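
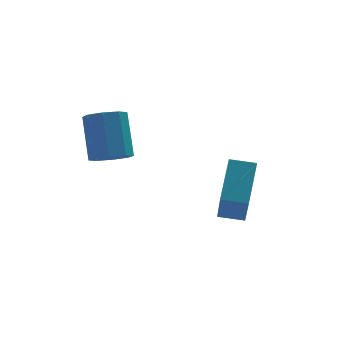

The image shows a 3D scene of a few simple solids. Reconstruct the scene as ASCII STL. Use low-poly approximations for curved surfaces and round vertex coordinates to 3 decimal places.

solid 
facet normal -0.036 -0.577 -0.816
outer loop
vertex -3.545 -2.44 2.227
vertex -3.913 -1.871 1.841
vertex -3.167 -2.07 1.949
endloop
endfacet
facet normal 0.774 -0.533 0.343
outer loop
vertex -3.545 -2.44 2.227
vertex -3.167 -2.07 1.949
vertex -3.478 -1.338 3.786
endloop
endfacet
facet normal 0.774 -0.533 0.343
outer loop
vertex -3.478 -1.338 3.786
vertex -3.167 -2.07 1.949
vertex -3.1 -0.968 3.508
endloop
endfacet
facet normal 0.035 0.577 0.816
outer loop
vertex -3.478 -1.338 3.786
vertex -3.1 -0.968 3.508
vertex -3.847 -0.769 3.399
endloop
endfacet
facet normal -0.036 -0.577 -0.816
outer loop
vertex -3.167 -2.07 1.949
vertex -3.913 -1.871 1.841
vertex -3.226 -1.584 1.608
endloop
endfacet
facet normal 0.994 0.061 -0.086
outer loop
vertex -3.167 -2.07 1.949
vertex -3.226 -1.584 1.608
vertex -3.1 -0.968 3.508
endloop
endfacet
facet normal 0.994 0.062 -0.086
outer loop
vertex -3.1 -0.968 3.508
vertex -3.226 -1.584 1.608
vertex -3.16 -0.482 3.167
endloop
endfacet
facet normal 0.035 0.577 0.816
outer loop
vertex -3.1 -0.968 3.508
vertex -3.16 -0.482 3.167
vertex -3.847 -0.769 3.399
endloop
endfacet
facet normal -0.035 -0.577 -0.816
outer loop
vertex -3.226 -1.584 1.608
vertex -3.913 -1.871 1.841
vertex -3.688 -1.266 1.403
endloop
endfacet
facet normal 0.633 0.620 -0.465
outer loop
vertex -3.226 -1.584 1.608
vertex -3.688 -1.266 1.403
vertex -3.16 -0.482 3.167
endloop
endfacet
facet normal 0.633 0.619 -0.465
outer loop
vertex -3.16 -0.482 3.167
vertex -3.688 -1.266 1.403
vertex -3.621 -0.164 2.962
endloop
endfacet
facet normal 0.035 0.577 0.816
outer loop
vertex -3.16 -0.482 3.167
vertex -3.621 -0.164 2.962
vertex -3.847 -0.769 3.399
endloop
endfacet
facet normal -0.035 -0.577 -0.816
outer loop
vertex -3.688 -1.266 1.403
vertex -3.913 -1.871 1.841
vertex -4.282 -1.302 1.454
endloop
endfacet
facet normal -0.098 0.815 -0.572
outer loop
vertex -3.688 -1.266 1.403
vertex -4.282 -1.302 1.454
vertex -3.621 -0.164 2.962
endloop
endfacet
facet normal -0.098 0.815 -0.572
outer loop
vertex -3.621 -0.164 2.962
vertex -4.282 -1.302 1.454
vertex -4.215 -0.2 3.013
endloop
endfacet
facet normal 0.035 0.577 0.816
outer loop
vertex -3.621 -0.164 2.962
vertex -4.215 -0.2 3.013
vertex -3.847 -0.769 3.399
endloop
endfacet
facet normal -0.035 -0.577 -0.816
outer loop
vertex -4.282 -1.302 1.454
vertex -3.913 -1.871 1.841
vertex -4.66 -1.672 1.732
endloop
endfacet
facet normal -0.774 0.533 -0.343
outer loop
vertex -4.282 -1.302 1.454
vertex -4.66 -1.672 1.732
vertex -4.215 -0.2 3.013
endloop
endfacet
facet normal -0.774 0.533 -0.343
outer loop
vertex -4.215 -0.2 3.013
vertex -4.66 -1.672 1.732
vertex -4.593 -0.57 3.291
endloop
endfacet
facet normal 0.036 0.577 0.816
outer loop
vertex -4.215 -0.2 3.013
vertex -4.593 -0.57 3.291
vertex -3.847 -0.769 3.399
endloop
endfacet
facet normal -0.035 -0.577 -0.816
outer loop
vertex -4.66 -1.672 1.732
vertex -3.913 -1.871 1.841
vertex -4.6 -2.158 2.073
endloop
endfacet
facet normal -0.994 -0.062 0.087
outer loop
vertex -4.66 -1.672 1.732
vertex -4.6 -2.158 2.073
vertex -4.593 -0.57 3.291
endloop
endfacet
facet normal -0.994 -0.061 0.085
outer loop
vertex -4.593 -0.57 3.291
vertex -4.6 -2.158 2.073
vertex -4.534 -1.056 3.632
endloop
endfacet
facet normal 0.036 0.577 0.816
outer loop
vertex -4.593 -0.57 3.291
vertex -4.534 -1.056 3.632
vertex -3.847 -0.769 3.399
endloop
endfacet
facet normal -0.035 -0.577 -0.816
outer loop
vertex -4.6 -2.158 2.073
vertex -3.913 -1.871 1.841
vertex -4.139 -2.476 2.278
endloop
endfacet
facet normal -0.633 -0.619 0.464
outer loop
vertex -4.6 -2.158 2.073
vertex -4.139 -2.476 2.278
vertex -4.534 -1.056 3.632
endloop
endfacet
facet normal -0.633 -0.619 0.465
outer loop
vertex -4.534 -1.056 3.632
vertex -4.139 -2.476 2.278
vertex -4.072 -1.374 3.837
endloop
endfacet
facet normal 0.035 0.577 0.816
outer loop
vertex -4.534 -1.056 3.632
vertex -4.072 -1.374 3.837
vertex -3.847 -0.769 3.399
endloop
endfacet
facet normal -0.035 -0.577 -0.816
outer loop
vertex -4.139 -2.476 2.278
vertex -3.913 -1.871 1.841
vertex -3.545 -2.44 2.227
endloop
endfacet
facet normal 0.098 -0.815 0.572
outer loop
vertex -4.139 -2.476 2.278
vertex -3.545 -2.44 2.227
vertex -4.072 -1.374 3.837
endloop
endfacet
facet normal 0.098 -0.815 0.572
outer loop
vertex -4.072 -1.374 3.837
vertex -3.545 -2.44 2.227
vertex -3.478 -1.338 3.786
endloop
endfacet
facet normal 0.035 0.577 0.816
outer loop
vertex -4.072 -1.374 3.837
vertex -3.478 -1.338 3.786
vertex -3.847 -0.769 3.399
endloop
endfacet
facet normal -0.914 0.385 0.130
outer loop
vertex -0.82 -4.468 0.748
vertex -0.11 -3.169 1.89
vertex -0.516 -3.198 -0.885
endloop
endfacet
facet normal -0.379 -0.695 -0.611
outer loop
vertex 0.37 -3.571 -1.01
vertex -0.82 -4.468 0.748
vertex -0.516 -3.198 -0.885
endloop
endfacet
facet normal -0.914 0.385 0.130
outer loop
vertex -0.516 -3.198 -0.885
vertex -0.11 -3.169 1.89
vertex 0.194 -1.899 0.258
endloop
endfacet
facet normal 0.146 0.608 -0.781
outer loop
vertex 0.194 -1.899 0.258
vertex 0.37 -3.571 -1.01
vertex -0.516 -3.198 -0.885
endloop
endfacet
facet normal -0.145 -0.607 0.781
outer loop
vertex -0.82 -4.468 0.748
vertex 0.776 -3.542 1.765
vertex -0.11 -3.169 1.89
endloop
endfacet
facet normal -0.379 -0.695 -0.611
outer loop
vertex 0.066 -4.841 0.622
vertex -0.82 -4.468 0.748
vertex 0.37 -3.571 -1.01
endloop
endfacet
facet normal -0.145 -0.608 0.781
outer loop
vertex 0.066 -4.841 0.622
vertex 0.776 -3.542 1.765
vertex -0.82 -4.468 0.748
endloop
endfacet
facet normal 0.379 0.695 0.611
outer loop
vertex -0.11 -3.169 1.89
vertex 0.776 -3.542 1.765
vertex 0.194 -1.899 0.258
endloop
endfacet
facet normal 0.145 0.608 -0.781
outer loop
vertex 1.08 -2.272 0.132
vertex 0.37 -3.571 -1.01
vertex 0.194 -1.899 0.258
endloop
endfacet
facet normal 0.379 0.695 0.611
outer loop
vertex 0.194 -1.899 0.258
vertex 0.776 -3.542 1.765
vertex 1.08 -2.272 0.132
endloop
endfacet
facet normal 0.914 -0.385 -0.130
outer loop
vertex 1.08 -2.272 0.132
vertex 0.066 -4.841 0.622
vertex 0.37 -3.571 -1.01
endloop
endfacet
facet normal 0.914 -0.385 -0.130
outer loop
vertex 0.776 -3.542 1.765
vertex 0.066 -4.841 0.622
vertex 1.08 -2.272 0.132
endloop
endfacet

endsolid


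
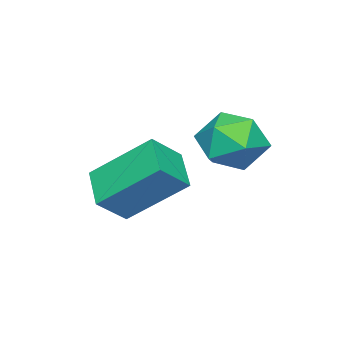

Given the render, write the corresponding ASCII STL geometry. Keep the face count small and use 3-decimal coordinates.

solid 
facet normal -0.692 -0.588 0.420
outer loop
vertex -1.705 -1.377 -1.96
vertex -2.488 -0.989 -2.708
vertex -1.205 -2.907 -3.278
endloop
endfacet
facet normal 0.681 -0.337 0.650
outer loop
vertex -0.292 -2.131 -3.832
vertex -1.705 -1.377 -1.96
vertex -1.205 -2.907 -3.278
endloop
endfacet
facet normal -0.692 -0.588 0.419
outer loop
vertex -1.205 -2.907 -3.278
vertex -2.488 -0.989 -2.708
vertex -1.988 -2.518 -4.026
endloop
endfacet
facet normal 0.240 -0.735 -0.634
outer loop
vertex -1.988 -2.518 -4.026
vertex -0.292 -2.131 -3.832
vertex -1.205 -2.907 -3.278
endloop
endfacet
facet normal -0.241 0.735 0.633
outer loop
vertex -1.705 -1.377 -1.96
vertex -1.575 -0.213 -3.262
vertex -2.488 -0.989 -2.708
endloop
endfacet
facet normal 0.681 -0.338 0.650
outer loop
vertex -0.792 -0.602 -2.514
vertex -1.705 -1.377 -1.96
vertex -0.292 -2.131 -3.832
endloop
endfacet
facet normal -0.240 0.736 0.634
outer loop
vertex -0.792 -0.602 -2.514
vertex -1.575 -0.213 -3.262
vertex -1.705 -1.377 -1.96
endloop
endfacet
facet normal -0.681 0.337 -0.650
outer loop
vertex -2.488 -0.989 -2.708
vertex -1.575 -0.213 -3.262
vertex -1.988 -2.518 -4.026
endloop
endfacet
facet normal 0.240 -0.736 -0.633
outer loop
vertex -1.075 -1.743 -4.58
vertex -0.292 -2.131 -3.832
vertex -1.988 -2.518 -4.026
endloop
endfacet
facet normal -0.681 0.337 -0.650
outer loop
vertex -1.988 -2.518 -4.026
vertex -1.575 -0.213 -3.262
vertex -1.075 -1.743 -4.58
endloop
endfacet
facet normal 0.692 0.588 -0.419
outer loop
vertex -1.075 -1.743 -4.58
vertex -0.792 -0.602 -2.514
vertex -0.292 -2.131 -3.832
endloop
endfacet
facet normal 0.692 0.587 -0.419
outer loop
vertex -1.575 -0.213 -3.262
vertex -0.792 -0.602 -2.514
vertex -1.075 -1.743 -4.58
endloop
endfacet
facet normal 0.143 -0.049 0.989
outer loop
vertex -2.795 0.849 -1.224
vertex -2.997 -0.15 -1.244
vertex -2.039 0.179 -1.366
endloop
endfacet
facet normal 0.544 0.465 0.698
outer loop
vertex -2.795 0.849 -1.224
vertex -2.039 0.179 -1.366
vertex -2.069 1.038 -1.915
endloop
endfacet
facet normal 0.108 0.924 0.367
outer loop
vertex -2.795 0.849 -1.224
vertex -2.069 1.038 -1.915
vertex -3.044 1.239 -2.133
endloop
endfacet
facet normal -0.561 0.694 0.451
outer loop
vertex -2.795 0.849 -1.224
vertex -3.044 1.239 -2.133
vertex -3.618 0.505 -1.718
endloop
endfacet
facet normal -0.541 0.093 0.836
outer loop
vertex -2.795 0.849 -1.224
vertex -3.618 0.505 -1.718
vertex -2.997 -0.15 -1.244
endloop
endfacet
facet normal 0.964 0.165 0.206
outer loop
vertex -2.069 1.038 -1.915
vertex -2.039 0.179 -1.366
vertex -1.822 0.155 -2.362
endloop
endfacet
facet normal 0.315 -0.666 0.676
outer loop
vertex -2.039 0.179 -1.366
vertex -2.997 -0.15 -1.244
vertex -2.396 -0.579 -1.947
endloop
endfacet
facet normal -0.790 -0.438 0.429
outer loop
vertex -2.997 -0.15 -1.244
vertex -3.618 0.505 -1.718
vertex -3.371 -0.378 -2.165
endloop
endfacet
facet normal -0.823 0.535 -0.192
outer loop
vertex -3.618 0.505 -1.718
vertex -3.044 1.239 -2.133
vertex -3.401 0.481 -2.714
endloop
endfacet
facet normal 0.261 0.907 -0.330
outer loop
vertex -3.044 1.239 -2.133
vertex -2.069 1.038 -1.915
vertex -2.443 0.81 -2.836
endloop
endfacet
facet normal 0.561 -0.694 -0.451
outer loop
vertex -2.645 -0.189 -2.856
vertex -1.822 0.155 -2.362
vertex -2.396 -0.579 -1.947
endloop
endfacet
facet normal -0.108 -0.924 -0.367
outer loop
vertex -2.645 -0.189 -2.856
vertex -2.396 -0.579 -1.947
vertex -3.371 -0.378 -2.165
endloop
endfacet
facet normal -0.544 -0.465 -0.698
outer loop
vertex -2.645 -0.189 -2.856
vertex -3.371 -0.378 -2.165
vertex -3.401 0.481 -2.714
endloop
endfacet
facet normal -0.143 0.049 -0.989
outer loop
vertex -2.645 -0.189 -2.856
vertex -3.401 0.481 -2.714
vertex -2.443 0.81 -2.836
endloop
endfacet
facet normal 0.541 -0.093 -0.836
outer loop
vertex -2.645 -0.189 -2.856
vertex -2.443 0.81 -2.836
vertex -1.822 0.155 -2.362
endloop
endfacet
facet normal 0.823 -0.535 0.192
outer loop
vertex -2.396 -0.579 -1.947
vertex -1.822 0.155 -2.362
vertex -2.039 0.179 -1.366
endloop
endfacet
facet normal -0.261 -0.907 0.330
outer loop
vertex -3.371 -0.378 -2.165
vertex -2.396 -0.579 -1.947
vertex -2.997 -0.15 -1.244
endloop
endfacet
facet normal -0.964 -0.165 -0.206
outer loop
vertex -3.401 0.481 -2.714
vertex -3.371 -0.378 -2.165
vertex -3.618 0.505 -1.718
endloop
endfacet
facet normal -0.315 0.666 -0.676
outer loop
vertex -2.443 0.81 -2.836
vertex -3.401 0.481 -2.714
vertex -3.044 1.239 -2.133
endloop
endfacet
facet normal 0.790 0.438 -0.429
outer loop
vertex -1.822 0.155 -2.362
vertex -2.443 0.81 -2.836
vertex -2.069 1.038 -1.915
endloop
endfacet

endsolid


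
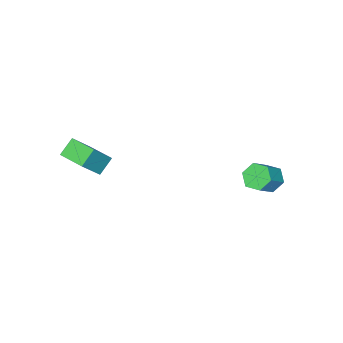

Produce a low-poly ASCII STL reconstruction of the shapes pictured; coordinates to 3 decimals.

solid 
facet normal -0.743 -0.025 -0.669
outer loop
vertex -3.747 2.894 -3.218
vertex -4.123 2.383 -2.782
vertex -4.241 3.137 -2.679
endloop
endfacet
facet normal 0.194 0.949 -0.250
outer loop
vertex -3.747 2.894 -3.218
vertex -4.241 3.137 -2.679
vertex -2.7 2.928 -2.274
endloop
endfacet
facet normal 0.194 0.949 -0.250
outer loop
vertex -2.7 2.928 -2.274
vertex -4.241 3.137 -2.679
vertex -3.194 3.171 -1.735
endloop
endfacet
facet normal 0.742 0.024 0.670
outer loop
vertex -2.7 2.928 -2.274
vertex -3.194 3.171 -1.735
vertex -3.077 2.417 -1.838
endloop
endfacet
facet normal -0.743 -0.025 -0.669
outer loop
vertex -4.241 3.137 -2.679
vertex -4.123 2.383 -2.782
vertex -4.617 2.626 -2.243
endloop
endfacet
facet normal -0.458 0.748 0.481
outer loop
vertex -4.241 3.137 -2.679
vertex -4.617 2.626 -2.243
vertex -3.194 3.171 -1.735
endloop
endfacet
facet normal -0.458 0.748 0.481
outer loop
vertex -3.194 3.171 -1.735
vertex -4.617 2.626 -2.243
vertex -3.57 2.66 -1.299
endloop
endfacet
facet normal 0.743 0.024 0.669
outer loop
vertex -3.194 3.171 -1.735
vertex -3.57 2.66 -1.299
vertex -3.077 2.417 -1.838
endloop
endfacet
facet normal -0.742 -0.024 -0.670
outer loop
vertex -4.617 2.626 -2.243
vertex -4.123 2.383 -2.782
vertex -4.5 1.872 -2.346
endloop
endfacet
facet normal -0.652 -0.201 0.731
outer loop
vertex -4.617 2.626 -2.243
vertex -4.5 1.872 -2.346
vertex -3.57 2.66 -1.299
endloop
endfacet
facet normal -0.652 -0.201 0.731
outer loop
vertex -3.57 2.66 -1.299
vertex -4.5 1.872 -2.346
vertex -3.453 1.906 -1.402
endloop
endfacet
facet normal 0.743 0.024 0.669
outer loop
vertex -3.57 2.66 -1.299
vertex -3.453 1.906 -1.402
vertex -3.077 2.417 -1.838
endloop
endfacet
facet normal -0.742 -0.024 -0.670
outer loop
vertex -4.5 1.872 -2.346
vertex -4.123 2.383 -2.782
vertex -4.006 1.629 -2.885
endloop
endfacet
facet normal -0.194 -0.949 0.250
outer loop
vertex -4.5 1.872 -2.346
vertex -4.006 1.629 -2.885
vertex -3.453 1.906 -1.402
endloop
endfacet
facet normal -0.194 -0.949 0.250
outer loop
vertex -3.453 1.906 -1.402
vertex -4.006 1.629 -2.885
vertex -2.959 1.663 -1.941
endloop
endfacet
facet normal 0.743 0.025 0.669
outer loop
vertex -3.453 1.906 -1.402
vertex -2.959 1.663 -1.941
vertex -3.077 2.417 -1.838
endloop
endfacet
facet normal -0.743 -0.024 -0.669
outer loop
vertex -4.006 1.629 -2.885
vertex -4.123 2.383 -2.782
vertex -3.63 2.14 -3.321
endloop
endfacet
facet normal 0.458 -0.748 -0.481
outer loop
vertex -4.006 1.629 -2.885
vertex -3.63 2.14 -3.321
vertex -2.959 1.663 -1.941
endloop
endfacet
facet normal 0.458 -0.748 -0.481
outer loop
vertex -2.959 1.663 -1.941
vertex -3.63 2.14 -3.321
vertex -2.583 2.174 -2.377
endloop
endfacet
facet normal 0.743 0.025 0.669
outer loop
vertex -2.959 1.663 -1.941
vertex -2.583 2.174 -2.377
vertex -3.077 2.417 -1.838
endloop
endfacet
facet normal -0.743 -0.024 -0.669
outer loop
vertex -3.63 2.14 -3.321
vertex -4.123 2.383 -2.782
vertex -3.747 2.894 -3.218
endloop
endfacet
facet normal 0.652 0.201 -0.731
outer loop
vertex -3.63 2.14 -3.321
vertex -3.747 2.894 -3.218
vertex -2.583 2.174 -2.377
endloop
endfacet
facet normal 0.652 0.201 -0.731
outer loop
vertex -2.583 2.174 -2.377
vertex -3.747 2.894 -3.218
vertex -2.7 2.928 -2.274
endloop
endfacet
facet normal 0.742 0.024 0.670
outer loop
vertex -2.583 2.174 -2.377
vertex -2.7 2.928 -2.274
vertex -3.077 2.417 -1.838
endloop
endfacet
facet normal -0.785 -0.000 0.619
outer loop
vertex 2.265 -4.135 0.798
vertex 2.294 -2.745 0.835
vertex 1.169 -4.075 -0.591
endloop
endfacet
facet normal -0.021 -0.999 -0.027
outer loop
vertex 1.986 -4.075 -1.235
vertex 2.265 -4.135 0.798
vertex 1.169 -4.075 -0.591
endloop
endfacet
facet normal -0.785 0.000 0.619
outer loop
vertex 1.169 -4.075 -0.591
vertex 2.294 -2.745 0.835
vertex 1.199 -2.685 -0.554
endloop
endfacet
facet normal -0.619 0.034 -0.785
outer loop
vertex 1.199 -2.685 -0.554
vertex 1.986 -4.075 -1.235
vertex 1.169 -4.075 -0.591
endloop
endfacet
facet normal 0.619 -0.034 0.785
outer loop
vertex 2.265 -4.135 0.798
vertex 3.111 -2.745 0.191
vertex 2.294 -2.745 0.835
endloop
endfacet
facet normal -0.021 -0.999 -0.027
outer loop
vertex 3.081 -4.135 0.154
vertex 2.265 -4.135 0.798
vertex 1.986 -4.075 -1.235
endloop
endfacet
facet normal 0.619 -0.034 0.785
outer loop
vertex 3.081 -4.135 0.154
vertex 3.111 -2.745 0.191
vertex 2.265 -4.135 0.798
endloop
endfacet
facet normal 0.021 0.999 0.027
outer loop
vertex 2.294 -2.745 0.835
vertex 3.111 -2.745 0.191
vertex 1.199 -2.685 -0.554
endloop
endfacet
facet normal -0.619 0.034 -0.785
outer loop
vertex 2.015 -2.685 -1.198
vertex 1.986 -4.075 -1.235
vertex 1.199 -2.685 -0.554
endloop
endfacet
facet normal 0.021 0.999 0.027
outer loop
vertex 1.199 -2.685 -0.554
vertex 3.111 -2.745 0.191
vertex 2.015 -2.685 -1.198
endloop
endfacet
facet normal 0.785 0.000 -0.619
outer loop
vertex 2.015 -2.685 -1.198
vertex 3.081 -4.135 0.154
vertex 1.986 -4.075 -1.235
endloop
endfacet
facet normal 0.785 -0.000 -0.619
outer loop
vertex 3.111 -2.745 0.191
vertex 3.081 -4.135 0.154
vertex 2.015 -2.685 -1.198
endloop
endfacet

endsolid


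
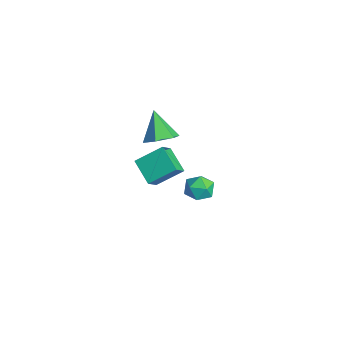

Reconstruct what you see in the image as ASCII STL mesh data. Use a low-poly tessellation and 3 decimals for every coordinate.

solid 
facet normal -0.874 -0.115 0.472
outer loop
vertex -1.255 -2.713 1.198
vertex -1.796 -2.05 0.357
vertex -1.559 -4.108 0.294
endloop
endfacet
facet normal 0.451 -0.553 0.701
outer loop
vertex -0.204 -3.93 -0.437
vertex -1.255 -2.713 1.198
vertex -1.559 -4.108 0.294
endloop
endfacet
facet normal -0.874 -0.115 0.472
outer loop
vertex -1.559 -4.108 0.294
vertex -1.796 -2.05 0.357
vertex -2.1 -3.445 -0.547
endloop
endfacet
facet normal -0.180 -0.825 -0.535
outer loop
vertex -2.1 -3.445 -0.547
vertex -0.204 -3.93 -0.437
vertex -1.559 -4.108 0.294
endloop
endfacet
facet normal 0.180 0.825 0.535
outer loop
vertex -1.255 -2.713 1.198
vertex -0.441 -1.872 -0.374
vertex -1.796 -2.05 0.357
endloop
endfacet
facet normal 0.451 -0.553 0.701
outer loop
vertex 0.1 -2.535 0.467
vertex -1.255 -2.713 1.198
vertex -0.204 -3.93 -0.437
endloop
endfacet
facet normal 0.180 0.825 0.535
outer loop
vertex 0.1 -2.535 0.467
vertex -0.441 -1.872 -0.374
vertex -1.255 -2.713 1.198
endloop
endfacet
facet normal -0.451 0.553 -0.701
outer loop
vertex -1.796 -2.05 0.357
vertex -0.441 -1.872 -0.374
vertex -2.1 -3.445 -0.547
endloop
endfacet
facet normal -0.180 -0.825 -0.535
outer loop
vertex -0.745 -3.267 -1.278
vertex -0.204 -3.93 -0.437
vertex -2.1 -3.445 -0.547
endloop
endfacet
facet normal -0.451 0.553 -0.701
outer loop
vertex -2.1 -3.445 -0.547
vertex -0.441 -1.872 -0.374
vertex -0.745 -3.267 -1.278
endloop
endfacet
facet normal 0.874 0.115 -0.472
outer loop
vertex -0.745 -3.267 -1.278
vertex 0.1 -2.535 0.467
vertex -0.204 -3.93 -0.437
endloop
endfacet
facet normal 0.874 0.115 -0.472
outer loop
vertex -0.441 -1.872 -0.374
vertex 0.1 -2.535 0.467
vertex -0.745 -3.267 -1.278
endloop
endfacet
facet normal 0.647 -0.044 -0.761
outer loop
vertex -1.833 -1.85 1.128
vertex -2.514 -2.259 0.572
vertex -2.422 -1.294 0.595
endloop
endfacet
facet normal 0.144 0.760 0.633
outer loop
vertex -1.833 -1.85 1.128
vertex -2.422 -1.294 0.595
vertex -3.686 -2.181 1.948
endloop
endfacet
facet normal 0.648 -0.044 -0.760
outer loop
vertex -2.422 -1.294 0.595
vertex -2.514 -2.259 0.572
vertex -3.103 -1.703 0.038
endloop
endfacet
facet normal -0.541 0.840 0.045
outer loop
vertex -2.422 -1.294 0.595
vertex -3.103 -1.703 0.038
vertex -3.686 -2.181 1.948
endloop
endfacet
facet normal 0.648 -0.044 -0.760
outer loop
vertex -3.103 -1.703 0.038
vertex -2.514 -2.259 0.572
vertex -3.195 -2.669 0.015
endloop
endfacet
facet normal -0.958 0.098 -0.268
outer loop
vertex -3.103 -1.703 0.038
vertex -3.195 -2.669 0.015
vertex -3.686 -2.181 1.948
endloop
endfacet
facet normal 0.648 -0.044 -0.760
outer loop
vertex -3.195 -2.669 0.015
vertex -2.514 -2.259 0.572
vertex -2.606 -3.225 0.549
endloop
endfacet
facet normal -0.690 -0.724 0.007
outer loop
vertex -3.195 -2.669 0.015
vertex -2.606 -3.225 0.549
vertex -3.686 -2.181 1.948
endloop
endfacet
facet normal 0.647 -0.044 -0.761
outer loop
vertex -2.606 -3.225 0.549
vertex -2.514 -2.259 0.572
vertex -1.925 -2.816 1.105
endloop
endfacet
facet normal -0.004 -0.803 0.596
outer loop
vertex -2.606 -3.225 0.549
vertex -1.925 -2.816 1.105
vertex -3.686 -2.181 1.948
endloop
endfacet
facet normal 0.647 -0.044 -0.761
outer loop
vertex -1.925 -2.816 1.105
vertex -2.514 -2.259 0.572
vertex -1.833 -1.85 1.128
endloop
endfacet
facet normal 0.413 -0.061 0.909
outer loop
vertex -1.925 -2.816 1.105
vertex -1.833 -1.85 1.128
vertex -3.686 -2.181 1.948
endloop
endfacet
facet normal -0.723 0.054 0.688
outer loop
vertex 3.32 -2.6 2.847
vertex 3.378 -3.409 2.971
vertex 3.837 -2.892 3.413
endloop
endfacet
facet normal -0.351 0.662 0.662
outer loop
vertex 3.32 -2.6 2.847
vertex 3.837 -2.892 3.413
vertex 4.07 -2.277 2.922
endloop
endfacet
facet normal -0.395 0.919 -0.002
outer loop
vertex 3.32 -2.6 2.847
vertex 4.07 -2.277 2.922
vertex 3.756 -2.414 2.177
endloop
endfacet
facet normal -0.794 0.470 -0.386
outer loop
vertex 3.32 -2.6 2.847
vertex 3.756 -2.414 2.177
vertex 3.328 -3.113 2.207
endloop
endfacet
facet normal -0.997 -0.065 0.040
outer loop
vertex 3.32 -2.6 2.847
vertex 3.328 -3.113 2.207
vertex 3.378 -3.409 2.971
endloop
endfacet
facet normal 0.333 0.508 0.794
outer loop
vertex 4.07 -2.277 2.922
vertex 3.837 -2.892 3.413
vertex 4.592 -2.887 3.093
endloop
endfacet
facet normal -0.269 -0.477 0.837
outer loop
vertex 3.837 -2.892 3.413
vertex 3.378 -3.409 2.971
vertex 4.164 -3.586 3.123
endloop
endfacet
facet normal -0.712 -0.669 -0.213
outer loop
vertex 3.378 -3.409 2.971
vertex 3.328 -3.113 2.207
vertex 3.85 -3.723 2.378
endloop
endfacet
facet normal -0.384 0.196 -0.902
outer loop
vertex 3.328 -3.113 2.207
vertex 3.756 -2.414 2.177
vertex 4.083 -3.108 1.887
endloop
endfacet
facet normal 0.262 0.923 -0.280
outer loop
vertex 3.756 -2.414 2.177
vertex 4.07 -2.277 2.922
vertex 4.542 -2.591 2.329
endloop
endfacet
facet normal 0.794 -0.470 0.386
outer loop
vertex 4.6 -3.4 2.453
vertex 4.592 -2.887 3.093
vertex 4.164 -3.586 3.123
endloop
endfacet
facet normal 0.395 -0.919 0.002
outer loop
vertex 4.6 -3.4 2.453
vertex 4.164 -3.586 3.123
vertex 3.85 -3.723 2.378
endloop
endfacet
facet normal 0.351 -0.662 -0.662
outer loop
vertex 4.6 -3.4 2.453
vertex 3.85 -3.723 2.378
vertex 4.083 -3.108 1.887
endloop
endfacet
facet normal 0.723 -0.054 -0.688
outer loop
vertex 4.6 -3.4 2.453
vertex 4.083 -3.108 1.887
vertex 4.542 -2.591 2.329
endloop
endfacet
facet normal 0.997 0.065 -0.040
outer loop
vertex 4.6 -3.4 2.453
vertex 4.542 -2.591 2.329
vertex 4.592 -2.887 3.093
endloop
endfacet
facet normal 0.384 -0.196 0.902
outer loop
vertex 4.164 -3.586 3.123
vertex 4.592 -2.887 3.093
vertex 3.837 -2.892 3.413
endloop
endfacet
facet normal -0.262 -0.923 0.280
outer loop
vertex 3.85 -3.723 2.378
vertex 4.164 -3.586 3.123
vertex 3.378 -3.409 2.971
endloop
endfacet
facet normal -0.333 -0.508 -0.794
outer loop
vertex 4.083 -3.108 1.887
vertex 3.85 -3.723 2.378
vertex 3.328 -3.113 2.207
endloop
endfacet
facet normal 0.269 0.477 -0.837
outer loop
vertex 4.542 -2.591 2.329
vertex 4.083 -3.108 1.887
vertex 3.756 -2.414 2.177
endloop
endfacet
facet normal 0.712 0.669 0.213
outer loop
vertex 4.592 -2.887 3.093
vertex 4.542 -2.591 2.329
vertex 4.07 -2.277 2.922
endloop
endfacet

endsolid


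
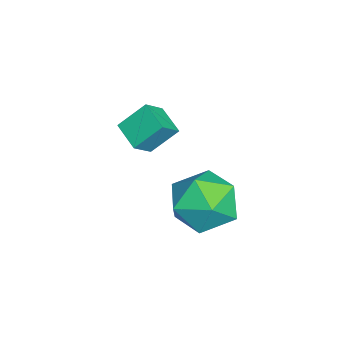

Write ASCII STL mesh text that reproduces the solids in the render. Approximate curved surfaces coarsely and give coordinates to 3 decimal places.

solid 
facet normal -0.758 -0.570 0.318
outer loop
vertex -0.575 -1.47 0.442
vertex -1.176 -1.025 -0.192
vertex -0.293 -2.333 -0.431
endloop
endfacet
facet normal 0.613 -0.454 0.647
outer loop
vertex 0.556 -1.695 -0.788
vertex -0.575 -1.47 0.442
vertex -0.293 -2.333 -0.431
endloop
endfacet
facet normal -0.758 -0.570 0.318
outer loop
vertex -0.293 -2.333 -0.431
vertex -1.176 -1.025 -0.192
vertex -0.893 -1.889 -1.065
endloop
endfacet
facet normal 0.224 -0.686 -0.692
outer loop
vertex -0.893 -1.889 -1.065
vertex 0.556 -1.695 -0.788
vertex -0.293 -2.333 -0.431
endloop
endfacet
facet normal -0.224 0.685 0.693
outer loop
vertex -0.575 -1.47 0.442
vertex -0.327 -0.387 -0.549
vertex -1.176 -1.025 -0.192
endloop
endfacet
facet normal 0.614 -0.453 0.647
outer loop
vertex 0.273 -0.831 0.085
vertex -0.575 -1.47 0.442
vertex 0.556 -1.695 -0.788
endloop
endfacet
facet normal -0.225 0.685 0.693
outer loop
vertex 0.273 -0.831 0.085
vertex -0.327 -0.387 -0.549
vertex -0.575 -1.47 0.442
endloop
endfacet
facet normal -0.613 0.453 -0.647
outer loop
vertex -1.176 -1.025 -0.192
vertex -0.327 -0.387 -0.549
vertex -0.893 -1.889 -1.065
endloop
endfacet
facet normal 0.224 -0.685 -0.693
outer loop
vertex -0.045 -1.25 -1.422
vertex 0.556 -1.695 -0.788
vertex -0.893 -1.889 -1.065
endloop
endfacet
facet normal -0.614 0.453 -0.646
outer loop
vertex -0.893 -1.889 -1.065
vertex -0.327 -0.387 -0.549
vertex -0.045 -1.25 -1.422
endloop
endfacet
facet normal 0.758 0.570 -0.318
outer loop
vertex -0.045 -1.25 -1.422
vertex 0.273 -0.831 0.085
vertex 0.556 -1.695 -0.788
endloop
endfacet
facet normal 0.758 0.570 -0.318
outer loop
vertex -0.327 -0.387 -0.549
vertex 0.273 -0.831 0.085
vertex -0.045 -1.25 -1.422
endloop
endfacet
facet normal -0.455 -0.458 0.764
outer loop
vertex 2.004 0.792 -0.364
vertex 2.527 -0.262 -0.684
vertex 3.09 0.485 0.099
endloop
endfacet
facet normal -0.327 0.227 0.917
outer loop
vertex 2.004 0.792 -0.364
vertex 3.09 0.485 0.099
vertex 2.882 1.632 -0.259
endloop
endfacet
facet normal -0.652 0.628 0.425
outer loop
vertex 2.004 0.792 -0.364
vertex 2.882 1.632 -0.259
vertex 2.191 1.594 -1.263
endloop
endfacet
facet normal -0.981 0.191 -0.034
outer loop
vertex 2.004 0.792 -0.364
vertex 2.191 1.594 -1.263
vertex 1.972 0.423 -1.526
endloop
endfacet
facet normal -0.859 -0.480 0.176
outer loop
vertex 2.004 0.792 -0.364
vertex 1.972 0.423 -1.526
vertex 2.527 -0.262 -0.684
endloop
endfacet
facet normal 0.376 0.338 0.863
outer loop
vertex 2.882 1.632 -0.259
vertex 3.09 0.485 0.099
vertex 3.948 1.097 -0.514
endloop
endfacet
facet normal 0.168 -0.771 0.614
outer loop
vertex 3.09 0.485 0.099
vertex 2.527 -0.262 -0.684
vertex 3.729 -0.074 -0.777
endloop
endfacet
facet normal -0.485 -0.807 -0.336
outer loop
vertex 2.527 -0.262 -0.684
vertex 1.972 0.423 -1.526
vertex 3.038 -0.112 -1.781
endloop
endfacet
facet normal -0.682 0.279 -0.676
outer loop
vertex 1.972 0.423 -1.526
vertex 2.191 1.594 -1.263
vertex 2.83 1.035 -2.139
endloop
endfacet
facet normal -0.149 0.987 0.065
outer loop
vertex 2.191 1.594 -1.263
vertex 2.882 1.632 -0.259
vertex 3.393 1.782 -1.356
endloop
endfacet
facet normal 0.981 -0.191 0.034
outer loop
vertex 3.916 0.728 -1.676
vertex 3.948 1.097 -0.514
vertex 3.729 -0.074 -0.777
endloop
endfacet
facet normal 0.652 -0.628 -0.425
outer loop
vertex 3.916 0.728 -1.676
vertex 3.729 -0.074 -0.777
vertex 3.038 -0.112 -1.781
endloop
endfacet
facet normal 0.327 -0.227 -0.917
outer loop
vertex 3.916 0.728 -1.676
vertex 3.038 -0.112 -1.781
vertex 2.83 1.035 -2.139
endloop
endfacet
facet normal 0.455 0.458 -0.764
outer loop
vertex 3.916 0.728 -1.676
vertex 2.83 1.035 -2.139
vertex 3.393 1.782 -1.356
endloop
endfacet
facet normal 0.859 0.480 -0.176
outer loop
vertex 3.916 0.728 -1.676
vertex 3.393 1.782 -1.356
vertex 3.948 1.097 -0.514
endloop
endfacet
facet normal 0.682 -0.279 0.676
outer loop
vertex 3.729 -0.074 -0.777
vertex 3.948 1.097 -0.514
vertex 3.09 0.485 0.099
endloop
endfacet
facet normal 0.149 -0.987 -0.065
outer loop
vertex 3.038 -0.112 -1.781
vertex 3.729 -0.074 -0.777
vertex 2.527 -0.262 -0.684
endloop
endfacet
facet normal -0.376 -0.338 -0.863
outer loop
vertex 2.83 1.035 -2.139
vertex 3.038 -0.112 -1.781
vertex 1.972 0.423 -1.526
endloop
endfacet
facet normal -0.168 0.771 -0.614
outer loop
vertex 3.393 1.782 -1.356
vertex 2.83 1.035 -2.139
vertex 2.191 1.594 -1.263
endloop
endfacet
facet normal 0.485 0.807 0.336
outer loop
vertex 3.948 1.097 -0.514
vertex 3.393 1.782 -1.356
vertex 2.882 1.632 -0.259
endloop
endfacet

endsolid


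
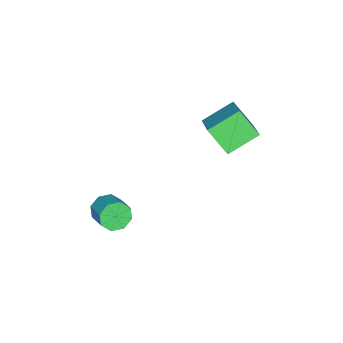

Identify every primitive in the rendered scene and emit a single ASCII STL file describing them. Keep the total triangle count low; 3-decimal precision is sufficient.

solid 
facet normal -0.720 -0.469 -0.512
outer loop
vertex -5.102 1.167 3.448
vertex -4.95 2.266 2.227
vertex -3.871 0.128 2.667
endloop
endfacet
facet normal -0.092 -0.666 0.740
outer loop
vertex -2.51 1.014 3.633
vertex -5.102 1.167 3.448
vertex -3.871 0.128 2.667
endloop
endfacet
facet normal -0.720 -0.469 -0.511
outer loop
vertex -3.871 0.128 2.667
vertex -4.95 2.266 2.227
vertex -3.719 1.227 1.445
endloop
endfacet
facet normal 0.688 -0.580 -0.436
outer loop
vertex -3.719 1.227 1.445
vertex -2.51 1.014 3.633
vertex -3.871 0.128 2.667
endloop
endfacet
facet normal -0.688 0.580 0.437
outer loop
vertex -5.102 1.167 3.448
vertex -3.589 3.152 3.193
vertex -4.95 2.266 2.227
endloop
endfacet
facet normal -0.092 -0.666 0.740
outer loop
vertex -3.741 2.053 4.415
vertex -5.102 1.167 3.448
vertex -2.51 1.014 3.633
endloop
endfacet
facet normal -0.688 0.580 0.436
outer loop
vertex -3.741 2.053 4.415
vertex -3.589 3.152 3.193
vertex -5.102 1.167 3.448
endloop
endfacet
facet normal 0.092 0.666 -0.740
outer loop
vertex -4.95 2.266 2.227
vertex -3.589 3.152 3.193
vertex -3.719 1.227 1.445
endloop
endfacet
facet normal 0.688 -0.580 -0.436
outer loop
vertex -2.358 2.113 2.412
vertex -2.51 1.014 3.633
vertex -3.719 1.227 1.445
endloop
endfacet
facet normal 0.092 0.666 -0.740
outer loop
vertex -3.719 1.227 1.445
vertex -3.589 3.152 3.193
vertex -2.358 2.113 2.412
endloop
endfacet
facet normal 0.720 0.469 0.511
outer loop
vertex -2.358 2.113 2.412
vertex -3.741 2.053 4.415
vertex -2.51 1.014 3.633
endloop
endfacet
facet normal 0.720 0.469 0.511
outer loop
vertex -3.589 3.152 3.193
vertex -3.741 2.053 4.415
vertex -2.358 2.113 2.412
endloop
endfacet
facet normal -0.590 -0.666 -0.456
outer loop
vertex 0.004 -3.248 -3.332
vertex -0.505 -3.247 -2.676
vertex -0.454 -2.81 -3.38
endloop
endfacet
facet normal 0.365 0.285 -0.886
outer loop
vertex 0.004 -3.248 -3.332
vertex -0.454 -2.81 -3.38
vertex 0.794 -2.355 -2.72
endloop
endfacet
facet normal 0.365 0.285 -0.886
outer loop
vertex 0.794 -2.355 -2.72
vertex -0.454 -2.81 -3.38
vertex 0.336 -1.917 -2.768
endloop
endfacet
facet normal 0.590 0.667 0.456
outer loop
vertex 0.794 -2.355 -2.72
vertex 0.336 -1.917 -2.768
vertex 0.285 -2.353 -2.064
endloop
endfacet
facet normal -0.590 -0.666 -0.456
outer loop
vertex -0.454 -2.81 -3.38
vertex -0.505 -3.247 -2.676
vertex -0.942 -2.628 -3.015
endloop
endfacet
facet normal -0.252 0.689 -0.680
outer loop
vertex -0.454 -2.81 -3.38
vertex -0.942 -2.628 -3.015
vertex 0.336 -1.917 -2.768
endloop
endfacet
facet normal -0.251 0.688 -0.681
outer loop
vertex 0.336 -1.917 -2.768
vertex -0.942 -2.628 -3.015
vertex -0.152 -1.735 -2.404
endloop
endfacet
facet normal 0.589 0.667 0.456
outer loop
vertex 0.336 -1.917 -2.768
vertex -0.152 -1.735 -2.404
vertex 0.285 -2.353 -2.064
endloop
endfacet
facet normal -0.591 -0.666 -0.455
outer loop
vertex -0.942 -2.628 -3.015
vertex -0.505 -3.247 -2.676
vertex -1.173 -2.808 -2.452
endloop
endfacet
facet normal -0.721 0.689 -0.075
outer loop
vertex -0.942 -2.628 -3.015
vertex -1.173 -2.808 -2.452
vertex -0.152 -1.735 -2.404
endloop
endfacet
facet normal -0.721 0.689 -0.075
outer loop
vertex -0.152 -1.735 -2.404
vertex -1.173 -2.808 -2.452
vertex -0.383 -1.915 -1.841
endloop
endfacet
facet normal 0.589 0.667 0.455
outer loop
vertex -0.152 -1.735 -2.404
vertex -0.383 -1.915 -1.841
vertex 0.285 -2.353 -2.064
endloop
endfacet
facet normal -0.590 -0.666 -0.456
outer loop
vertex -1.173 -2.808 -2.452
vertex -0.505 -3.247 -2.676
vertex -1.014 -3.245 -2.02
endloop
endfacet
facet normal -0.768 0.287 0.573
outer loop
vertex -1.173 -2.808 -2.452
vertex -1.014 -3.245 -2.02
vertex -0.383 -1.915 -1.841
endloop
endfacet
facet normal -0.768 0.287 0.572
outer loop
vertex -0.383 -1.915 -1.841
vertex -1.014 -3.245 -2.02
vertex -0.224 -2.352 -1.408
endloop
endfacet
facet normal 0.589 0.667 0.456
outer loop
vertex -0.383 -1.915 -1.841
vertex -0.224 -2.352 -1.408
vertex 0.285 -2.353 -2.064
endloop
endfacet
facet normal -0.590 -0.667 -0.456
outer loop
vertex -1.014 -3.245 -2.02
vertex -0.505 -3.247 -2.676
vertex -0.556 -3.683 -1.972
endloop
endfacet
facet normal -0.365 -0.285 0.886
outer loop
vertex -1.014 -3.245 -2.02
vertex -0.556 -3.683 -1.972
vertex -0.224 -2.352 -1.408
endloop
endfacet
facet normal -0.365 -0.285 0.886
outer loop
vertex -0.224 -2.352 -1.408
vertex -0.556 -3.683 -1.972
vertex 0.234 -2.79 -1.36
endloop
endfacet
facet normal 0.590 0.666 0.456
outer loop
vertex -0.224 -2.352 -1.408
vertex 0.234 -2.79 -1.36
vertex 0.285 -2.353 -2.064
endloop
endfacet
facet normal -0.589 -0.667 -0.456
outer loop
vertex -0.556 -3.683 -1.972
vertex -0.505 -3.247 -2.676
vertex -0.068 -3.865 -2.336
endloop
endfacet
facet normal 0.251 -0.688 0.681
outer loop
vertex -0.556 -3.683 -1.972
vertex -0.068 -3.865 -2.336
vertex 0.234 -2.79 -1.36
endloop
endfacet
facet normal 0.252 -0.688 0.680
outer loop
vertex 0.234 -2.79 -1.36
vertex -0.068 -3.865 -2.336
vertex 0.722 -2.972 -1.725
endloop
endfacet
facet normal 0.590 0.666 0.456
outer loop
vertex 0.234 -2.79 -1.36
vertex 0.722 -2.972 -1.725
vertex 0.285 -2.353 -2.064
endloop
endfacet
facet normal -0.589 -0.667 -0.455
outer loop
vertex -0.068 -3.865 -2.336
vertex -0.505 -3.247 -2.676
vertex 0.163 -3.685 -2.899
endloop
endfacet
facet normal 0.721 -0.689 0.075
outer loop
vertex -0.068 -3.865 -2.336
vertex 0.163 -3.685 -2.899
vertex 0.722 -2.972 -1.725
endloop
endfacet
facet normal 0.721 -0.689 0.075
outer loop
vertex 0.722 -2.972 -1.725
vertex 0.163 -3.685 -2.899
vertex 0.953 -2.792 -2.288
endloop
endfacet
facet normal 0.591 0.666 0.455
outer loop
vertex 0.722 -2.972 -1.725
vertex 0.953 -2.792 -2.288
vertex 0.285 -2.353 -2.064
endloop
endfacet
facet normal -0.589 -0.667 -0.456
outer loop
vertex 0.163 -3.685 -2.899
vertex -0.505 -3.247 -2.676
vertex 0.004 -3.248 -3.332
endloop
endfacet
facet normal 0.768 -0.288 -0.572
outer loop
vertex 0.163 -3.685 -2.899
vertex 0.004 -3.248 -3.332
vertex 0.953 -2.792 -2.288
endloop
endfacet
facet normal 0.768 -0.287 -0.573
outer loop
vertex 0.953 -2.792 -2.288
vertex 0.004 -3.248 -3.332
vertex 0.794 -2.355 -2.72
endloop
endfacet
facet normal 0.590 0.666 0.456
outer loop
vertex 0.953 -2.792 -2.288
vertex 0.794 -2.355 -2.72
vertex 0.285 -2.353 -2.064
endloop
endfacet

endsolid


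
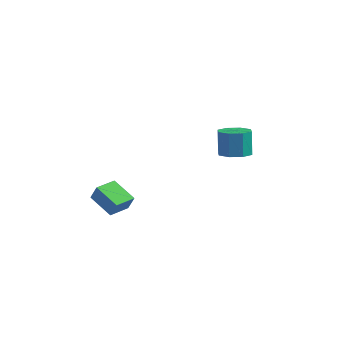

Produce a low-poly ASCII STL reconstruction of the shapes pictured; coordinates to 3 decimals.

solid 
facet normal 0.179 -0.318 -0.931
outer loop
vertex 3.087 2.864 0.2
vertex 2.175 2.739 0.067
vertex 2.768 3.445 -0.06
endloop
endfacet
facet normal 0.876 0.482 0.003
outer loop
vertex 3.087 2.864 0.2
vertex 2.768 3.445 -0.06
vertex 2.817 3.345 1.605
endloop
endfacet
facet normal 0.876 0.482 0.003
outer loop
vertex 2.817 3.345 1.605
vertex 2.768 3.445 -0.06
vertex 2.498 3.926 1.345
endloop
endfacet
facet normal -0.178 0.319 0.931
outer loop
vertex 2.817 3.345 1.605
vertex 2.498 3.926 1.345
vertex 1.905 3.221 1.473
endloop
endfacet
facet normal 0.180 -0.318 -0.931
outer loop
vertex 2.768 3.445 -0.06
vertex 2.175 2.739 0.067
vertex 2.101 3.612 -0.246
endloop
endfacet
facet normal 0.301 0.918 -0.256
outer loop
vertex 2.768 3.445 -0.06
vertex 2.101 3.612 -0.246
vertex 2.498 3.926 1.345
endloop
endfacet
facet normal 0.301 0.918 -0.256
outer loop
vertex 2.498 3.926 1.345
vertex 2.101 3.612 -0.246
vertex 1.831 4.093 1.16
endloop
endfacet
facet normal -0.178 0.319 0.931
outer loop
vertex 2.498 3.926 1.345
vertex 1.831 4.093 1.16
vertex 1.905 3.221 1.473
endloop
endfacet
facet normal 0.179 -0.319 -0.931
outer loop
vertex 2.101 3.612 -0.246
vertex 2.175 2.739 0.067
vertex 1.478 3.268 -0.248
endloop
endfacet
facet normal -0.449 0.815 -0.365
outer loop
vertex 2.101 3.612 -0.246
vertex 1.478 3.268 -0.248
vertex 1.831 4.093 1.16
endloop
endfacet
facet normal -0.449 0.815 -0.365
outer loop
vertex 1.831 4.093 1.16
vertex 1.478 3.268 -0.248
vertex 1.208 3.749 1.158
endloop
endfacet
facet normal -0.179 0.319 0.931
outer loop
vertex 1.831 4.093 1.16
vertex 1.208 3.749 1.158
vertex 1.905 3.221 1.473
endloop
endfacet
facet normal 0.178 -0.319 -0.931
outer loop
vertex 1.478 3.268 -0.248
vertex 2.175 2.739 0.067
vertex 1.263 2.615 -0.065
endloop
endfacet
facet normal -0.936 0.235 -0.260
outer loop
vertex 1.478 3.268 -0.248
vertex 1.263 2.615 -0.065
vertex 1.208 3.749 1.158
endloop
endfacet
facet normal -0.936 0.236 -0.261
outer loop
vertex 1.208 3.749 1.158
vertex 1.263 2.615 -0.065
vertex 0.993 3.096 1.34
endloop
endfacet
facet normal -0.179 0.318 0.931
outer loop
vertex 1.208 3.749 1.158
vertex 0.993 3.096 1.34
vertex 1.905 3.221 1.473
endloop
endfacet
facet normal 0.178 -0.319 -0.931
outer loop
vertex 1.263 2.615 -0.065
vertex 2.175 2.739 0.067
vertex 1.582 2.034 0.195
endloop
endfacet
facet normal -0.876 -0.482 -0.003
outer loop
vertex 1.263 2.615 -0.065
vertex 1.582 2.034 0.195
vertex 0.993 3.096 1.34
endloop
endfacet
facet normal -0.876 -0.482 -0.003
outer loop
vertex 0.993 3.096 1.34
vertex 1.582 2.034 0.195
vertex 1.312 2.515 1.6
endloop
endfacet
facet normal -0.179 0.318 0.931
outer loop
vertex 0.993 3.096 1.34
vertex 1.312 2.515 1.6
vertex 1.905 3.221 1.473
endloop
endfacet
facet normal 0.178 -0.319 -0.931
outer loop
vertex 1.582 2.034 0.195
vertex 2.175 2.739 0.067
vertex 2.249 1.867 0.38
endloop
endfacet
facet normal -0.301 -0.918 0.257
outer loop
vertex 1.582 2.034 0.195
vertex 2.249 1.867 0.38
vertex 1.312 2.515 1.6
endloop
endfacet
facet normal -0.301 -0.918 0.256
outer loop
vertex 1.312 2.515 1.6
vertex 2.249 1.867 0.38
vertex 1.979 2.348 1.786
endloop
endfacet
facet normal -0.180 0.318 0.931
outer loop
vertex 1.312 2.515 1.6
vertex 1.979 2.348 1.786
vertex 1.905 3.221 1.473
endloop
endfacet
facet normal 0.179 -0.319 -0.931
outer loop
vertex 2.249 1.867 0.38
vertex 2.175 2.739 0.067
vertex 2.872 2.211 0.382
endloop
endfacet
facet normal 0.449 -0.815 0.365
outer loop
vertex 2.249 1.867 0.38
vertex 2.872 2.211 0.382
vertex 1.979 2.348 1.786
endloop
endfacet
facet normal 0.449 -0.815 0.365
outer loop
vertex 1.979 2.348 1.786
vertex 2.872 2.211 0.382
vertex 2.602 2.692 1.788
endloop
endfacet
facet normal -0.179 0.319 0.931
outer loop
vertex 1.979 2.348 1.786
vertex 2.602 2.692 1.788
vertex 1.905 3.221 1.473
endloop
endfacet
facet normal 0.179 -0.318 -0.931
outer loop
vertex 2.872 2.211 0.382
vertex 2.175 2.739 0.067
vertex 3.087 2.864 0.2
endloop
endfacet
facet normal 0.936 -0.236 0.260
outer loop
vertex 2.872 2.211 0.382
vertex 3.087 2.864 0.2
vertex 2.602 2.692 1.788
endloop
endfacet
facet normal 0.936 -0.235 0.260
outer loop
vertex 2.602 2.692 1.788
vertex 3.087 2.864 0.2
vertex 2.817 3.345 1.605
endloop
endfacet
facet normal -0.178 0.319 0.931
outer loop
vertex 2.602 2.692 1.788
vertex 2.817 3.345 1.605
vertex 1.905 3.221 1.473
endloop
endfacet
facet normal -0.881 0.297 0.369
outer loop
vertex -2.26 -3.962 0.301
vertex -1.912 -2.759 0.162
vertex -2.622 -3.958 -0.566
endloop
endfacet
facet normal -0.275 -0.955 0.111
outer loop
vertex -1.248 -4.421 -1.142
vertex -2.26 -3.962 0.301
vertex -2.622 -3.958 -0.566
endloop
endfacet
facet normal -0.881 0.297 0.369
outer loop
vertex -2.622 -3.958 -0.566
vertex -1.912 -2.759 0.162
vertex -2.274 -2.755 -0.705
endloop
endfacet
facet normal -0.385 0.005 -0.923
outer loop
vertex -2.274 -2.755 -0.705
vertex -1.248 -4.421 -1.142
vertex -2.622 -3.958 -0.566
endloop
endfacet
facet normal 0.385 -0.005 0.923
outer loop
vertex -2.26 -3.962 0.301
vertex -0.538 -3.222 -0.414
vertex -1.912 -2.759 0.162
endloop
endfacet
facet normal -0.275 -0.955 0.111
outer loop
vertex -0.886 -4.425 -0.275
vertex -2.26 -3.962 0.301
vertex -1.248 -4.421 -1.142
endloop
endfacet
facet normal 0.385 -0.005 0.923
outer loop
vertex -0.886 -4.425 -0.275
vertex -0.538 -3.222 -0.414
vertex -2.26 -3.962 0.301
endloop
endfacet
facet normal 0.275 0.955 -0.111
outer loop
vertex -1.912 -2.759 0.162
vertex -0.538 -3.222 -0.414
vertex -2.274 -2.755 -0.705
endloop
endfacet
facet normal -0.385 0.005 -0.923
outer loop
vertex -0.9 -3.218 -1.281
vertex -1.248 -4.421 -1.142
vertex -2.274 -2.755 -0.705
endloop
endfacet
facet normal 0.275 0.955 -0.111
outer loop
vertex -2.274 -2.755 -0.705
vertex -0.538 -3.222 -0.414
vertex -0.9 -3.218 -1.281
endloop
endfacet
facet normal 0.881 -0.297 -0.369
outer loop
vertex -0.9 -3.218 -1.281
vertex -0.886 -4.425 -0.275
vertex -1.248 -4.421 -1.142
endloop
endfacet
facet normal 0.881 -0.297 -0.369
outer loop
vertex -0.538 -3.222 -0.414
vertex -0.886 -4.425 -0.275
vertex -0.9 -3.218 -1.281
endloop
endfacet

endsolid


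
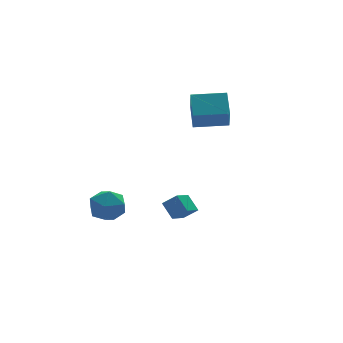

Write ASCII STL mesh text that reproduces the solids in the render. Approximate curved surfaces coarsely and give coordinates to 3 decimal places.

solid 
facet normal -0.917 0.397 -0.044
outer loop
vertex 1.795 3.294 4.132
vertex 2.148 3.982 2.965
vertex 1.362 2.208 3.361
endloop
endfacet
facet normal -0.252 -0.491 0.834
outer loop
vertex 2.912 1.538 3.435
vertex 1.795 3.294 4.132
vertex 1.362 2.208 3.361
endloop
endfacet
facet normal -0.917 0.396 -0.044
outer loop
vertex 1.362 2.208 3.361
vertex 2.148 3.982 2.965
vertex 1.716 2.896 2.194
endloop
endfacet
facet normal -0.309 -0.775 -0.551
outer loop
vertex 1.716 2.896 2.194
vertex 2.912 1.538 3.435
vertex 1.362 2.208 3.361
endloop
endfacet
facet normal 0.309 0.775 0.551
outer loop
vertex 1.795 3.294 4.132
vertex 3.698 3.312 3.039
vertex 2.148 3.982 2.965
endloop
endfacet
facet normal -0.252 -0.491 0.834
outer loop
vertex 3.344 2.624 4.206
vertex 1.795 3.294 4.132
vertex 2.912 1.538 3.435
endloop
endfacet
facet normal 0.309 0.775 0.551
outer loop
vertex 3.344 2.624 4.206
vertex 3.698 3.312 3.039
vertex 1.795 3.294 4.132
endloop
endfacet
facet normal 0.252 0.491 -0.834
outer loop
vertex 2.148 3.982 2.965
vertex 3.698 3.312 3.039
vertex 1.716 2.896 2.194
endloop
endfacet
facet normal -0.309 -0.775 -0.551
outer loop
vertex 3.265 2.226 2.268
vertex 2.912 1.538 3.435
vertex 1.716 2.896 2.194
endloop
endfacet
facet normal 0.252 0.491 -0.834
outer loop
vertex 1.716 2.896 2.194
vertex 3.698 3.312 3.039
vertex 3.265 2.226 2.268
endloop
endfacet
facet normal 0.917 -0.396 0.044
outer loop
vertex 3.265 2.226 2.268
vertex 3.344 2.624 4.206
vertex 2.912 1.538 3.435
endloop
endfacet
facet normal 0.917 -0.397 0.044
outer loop
vertex 3.698 3.312 3.039
vertex 3.344 2.624 4.206
vertex 3.265 2.226 2.268
endloop
endfacet
facet normal -0.753 -0.496 0.433
outer loop
vertex -1.02 -1.843 -0.14
vertex -1.148 -1.108 0.48
vertex -1.568 -1.482 -0.68
endloop
endfacet
facet normal 0.131 -0.758 -0.640
outer loop
vertex -0.732 -0.932 -1.16
vertex -1.02 -1.843 -0.14
vertex -1.568 -1.482 -0.68
endloop
endfacet
facet normal -0.753 -0.496 0.433
outer loop
vertex -1.568 -1.482 -0.68
vertex -1.148 -1.108 0.48
vertex -1.696 -0.747 -0.06
endloop
endfacet
facet normal -0.644 0.424 -0.636
outer loop
vertex -1.696 -0.747 -0.06
vertex -0.732 -0.932 -1.16
vertex -1.568 -1.482 -0.68
endloop
endfacet
facet normal 0.644 -0.424 0.636
outer loop
vertex -1.02 -1.843 -0.14
vertex -0.312 -0.558 0.0
vertex -1.148 -1.108 0.48
endloop
endfacet
facet normal 0.131 -0.758 -0.640
outer loop
vertex -0.184 -1.293 -0.62
vertex -1.02 -1.843 -0.14
vertex -0.732 -0.932 -1.16
endloop
endfacet
facet normal 0.644 -0.424 0.636
outer loop
vertex -0.184 -1.293 -0.62
vertex -0.312 -0.558 0.0
vertex -1.02 -1.843 -0.14
endloop
endfacet
facet normal -0.131 0.758 0.640
outer loop
vertex -1.148 -1.108 0.48
vertex -0.312 -0.558 0.0
vertex -1.696 -0.747 -0.06
endloop
endfacet
facet normal -0.644 0.424 -0.636
outer loop
vertex -0.86 -0.197 -0.54
vertex -0.732 -0.932 -1.16
vertex -1.696 -0.747 -0.06
endloop
endfacet
facet normal -0.131 0.758 0.640
outer loop
vertex -1.696 -0.747 -0.06
vertex -0.312 -0.558 0.0
vertex -0.86 -0.197 -0.54
endloop
endfacet
facet normal 0.753 0.496 -0.433
outer loop
vertex -0.86 -0.197 -0.54
vertex -0.184 -1.293 -0.62
vertex -0.732 -0.932 -1.16
endloop
endfacet
facet normal 0.753 0.496 -0.433
outer loop
vertex -0.312 -0.558 0.0
vertex -0.184 -1.293 -0.62
vertex -0.86 -0.197 -0.54
endloop
endfacet
facet normal 0.017 0.991 -0.130
outer loop
vertex -2.524 2.866 -1.847
vertex -3.516 2.897 -1.738
vertex -2.923 2.992 -0.94
endloop
endfacet
facet normal 0.623 0.764 0.168
outer loop
vertex -2.524 2.866 -1.847
vertex -2.923 2.992 -0.94
vertex -2.142 2.382 -1.061
endloop
endfacet
facet normal 0.919 0.286 -0.271
outer loop
vertex -2.524 2.866 -1.847
vertex -2.142 2.382 -1.061
vertex -2.252 1.909 -1.934
endloop
endfacet
facet normal 0.496 0.218 -0.840
outer loop
vertex -2.524 2.866 -1.847
vertex -2.252 1.909 -1.934
vertex -3.101 2.228 -2.353
endloop
endfacet
facet normal -0.062 0.654 -0.754
outer loop
vertex -2.524 2.866 -1.847
vertex -3.101 2.228 -2.353
vertex -3.516 2.897 -1.738
endloop
endfacet
facet normal 0.457 0.431 0.778
outer loop
vertex -2.142 2.382 -1.061
vertex -2.923 2.992 -0.94
vertex -2.899 2.112 -0.467
endloop
endfacet
facet normal -0.524 0.799 0.294
outer loop
vertex -2.923 2.992 -0.94
vertex -3.516 2.897 -1.738
vertex -3.748 2.431 -0.886
endloop
endfacet
facet normal -0.651 0.253 -0.715
outer loop
vertex -3.516 2.897 -1.738
vertex -3.101 2.228 -2.353
vertex -3.858 1.958 -1.759
endloop
endfacet
facet normal 0.252 -0.453 -0.855
outer loop
vertex -3.101 2.228 -2.353
vertex -2.252 1.909 -1.934
vertex -3.077 1.348 -1.88
endloop
endfacet
facet normal 0.937 -0.343 0.068
outer loop
vertex -2.252 1.909 -1.934
vertex -2.142 2.382 -1.061
vertex -2.484 1.443 -1.082
endloop
endfacet
facet normal -0.496 -0.218 0.840
outer loop
vertex -3.476 1.474 -0.973
vertex -2.899 2.112 -0.467
vertex -3.748 2.431 -0.886
endloop
endfacet
facet normal -0.919 -0.286 0.271
outer loop
vertex -3.476 1.474 -0.973
vertex -3.748 2.431 -0.886
vertex -3.858 1.958 -1.759
endloop
endfacet
facet normal -0.623 -0.764 -0.168
outer loop
vertex -3.476 1.474 -0.973
vertex -3.858 1.958 -1.759
vertex -3.077 1.348 -1.88
endloop
endfacet
facet normal -0.017 -0.991 0.130
outer loop
vertex -3.476 1.474 -0.973
vertex -3.077 1.348 -1.88
vertex -2.484 1.443 -1.082
endloop
endfacet
facet normal 0.062 -0.654 0.754
outer loop
vertex -3.476 1.474 -0.973
vertex -2.484 1.443 -1.082
vertex -2.899 2.112 -0.467
endloop
endfacet
facet normal -0.252 0.453 0.855
outer loop
vertex -3.748 2.431 -0.886
vertex -2.899 2.112 -0.467
vertex -2.923 2.992 -0.94
endloop
endfacet
facet normal -0.937 0.343 -0.068
outer loop
vertex -3.858 1.958 -1.759
vertex -3.748 2.431 -0.886
vertex -3.516 2.897 -1.738
endloop
endfacet
facet normal -0.457 -0.431 -0.778
outer loop
vertex -3.077 1.348 -1.88
vertex -3.858 1.958 -1.759
vertex -3.101 2.228 -2.353
endloop
endfacet
facet normal 0.524 -0.799 -0.294
outer loop
vertex -2.484 1.443 -1.082
vertex -3.077 1.348 -1.88
vertex -2.252 1.909 -1.934
endloop
endfacet
facet normal 0.651 -0.253 0.715
outer loop
vertex -2.899 2.112 -0.467
vertex -2.484 1.443 -1.082
vertex -2.142 2.382 -1.061
endloop
endfacet

endsolid


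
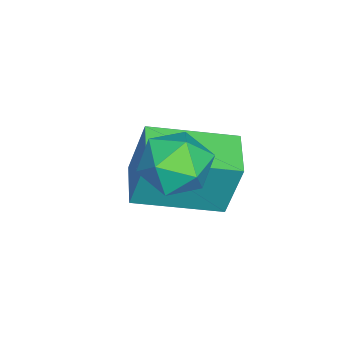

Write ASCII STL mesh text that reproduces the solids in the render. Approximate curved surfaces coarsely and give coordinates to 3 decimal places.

solid 
facet normal -0.930 -0.341 0.137
outer loop
vertex -1.667 -3.723 -0.282
vertex -2.315 -2.111 -0.672
vertex -1.737 -4.083 -1.654
endloop
endfacet
facet normal 0.364 -0.905 0.219
outer loop
vertex -0.825 -3.749 -1.788
vertex -1.667 -3.723 -0.282
vertex -1.737 -4.083 -1.654
endloop
endfacet
facet normal -0.930 -0.340 0.136
outer loop
vertex -1.737 -4.083 -1.654
vertex -2.315 -2.111 -0.672
vertex -2.384 -2.471 -2.044
endloop
endfacet
facet normal -0.049 -0.253 -0.966
outer loop
vertex -2.384 -2.471 -2.044
vertex -0.825 -3.749 -1.788
vertex -1.737 -4.083 -1.654
endloop
endfacet
facet normal 0.049 0.253 0.966
outer loop
vertex -1.667 -3.723 -0.282
vertex -1.403 -1.777 -0.806
vertex -2.315 -2.111 -0.672
endloop
endfacet
facet normal 0.364 -0.905 0.219
outer loop
vertex -0.756 -3.389 -0.416
vertex -1.667 -3.723 -0.282
vertex -0.825 -3.749 -1.788
endloop
endfacet
facet normal 0.049 0.253 0.966
outer loop
vertex -0.756 -3.389 -0.416
vertex -1.403 -1.777 -0.806
vertex -1.667 -3.723 -0.282
endloop
endfacet
facet normal -0.364 0.905 -0.219
outer loop
vertex -2.315 -2.111 -0.672
vertex -1.403 -1.777 -0.806
vertex -2.384 -2.471 -2.044
endloop
endfacet
facet normal -0.049 -0.253 -0.966
outer loop
vertex -1.473 -2.137 -2.178
vertex -0.825 -3.749 -1.788
vertex -2.384 -2.471 -2.044
endloop
endfacet
facet normal -0.364 0.905 -0.219
outer loop
vertex -2.384 -2.471 -2.044
vertex -1.403 -1.777 -0.806
vertex -1.473 -2.137 -2.178
endloop
endfacet
facet normal 0.930 0.341 -0.136
outer loop
vertex -1.473 -2.137 -2.178
vertex -0.756 -3.389 -0.416
vertex -0.825 -3.749 -1.788
endloop
endfacet
facet normal 0.930 0.340 -0.137
outer loop
vertex -1.403 -1.777 -0.806
vertex -0.756 -3.389 -0.416
vertex -1.473 -2.137 -2.178
endloop
endfacet
facet normal 0.101 0.803 0.588
outer loop
vertex -0.591 -2.081 0.281
vertex -0.281 -2.501 0.801
vertex 0.139 -2.179 0.289
endloop
endfacet
facet normal 0.133 0.986 -0.100
outer loop
vertex -0.591 -2.081 0.281
vertex 0.139 -2.179 0.289
vertex -0.228 -2.194 -0.349
endloop
endfacet
facet normal -0.475 0.777 -0.413
outer loop
vertex -0.591 -2.081 0.281
vertex -0.228 -2.194 -0.349
vertex -0.874 -2.527 -0.232
endloop
endfacet
facet normal -0.882 0.465 0.083
outer loop
vertex -0.591 -2.081 0.281
vertex -0.874 -2.527 -0.232
vertex -0.907 -2.716 0.479
endloop
endfacet
facet normal -0.526 0.481 0.702
outer loop
vertex -0.591 -2.081 0.281
vertex -0.907 -2.716 0.479
vertex -0.281 -2.501 0.801
endloop
endfacet
facet normal 0.670 0.625 -0.400
outer loop
vertex -0.228 -2.194 -0.349
vertex 0.139 -2.179 0.289
vertex 0.307 -2.684 -0.219
endloop
endfacet
facet normal 0.618 0.329 0.714
outer loop
vertex 0.139 -2.179 0.289
vertex -0.281 -2.501 0.801
vertex 0.274 -2.873 0.492
endloop
endfacet
facet normal -0.395 -0.193 0.898
outer loop
vertex -0.281 -2.501 0.801
vertex -0.907 -2.716 0.479
vertex -0.372 -3.206 0.609
endloop
endfacet
facet normal -0.970 -0.219 -0.103
outer loop
vertex -0.907 -2.716 0.479
vertex -0.874 -2.527 -0.232
vertex -0.739 -3.221 -0.029
endloop
endfacet
facet normal -0.312 0.287 -0.906
outer loop
vertex -0.874 -2.527 -0.232
vertex -0.228 -2.194 -0.349
vertex -0.319 -2.899 -0.541
endloop
endfacet
facet normal 0.882 -0.465 -0.083
outer loop
vertex -0.009 -3.319 -0.021
vertex 0.307 -2.684 -0.219
vertex 0.274 -2.873 0.492
endloop
endfacet
facet normal 0.475 -0.777 0.413
outer loop
vertex -0.009 -3.319 -0.021
vertex 0.274 -2.873 0.492
vertex -0.372 -3.206 0.609
endloop
endfacet
facet normal -0.133 -0.986 0.100
outer loop
vertex -0.009 -3.319 -0.021
vertex -0.372 -3.206 0.609
vertex -0.739 -3.221 -0.029
endloop
endfacet
facet normal -0.101 -0.803 -0.588
outer loop
vertex -0.009 -3.319 -0.021
vertex -0.739 -3.221 -0.029
vertex -0.319 -2.899 -0.541
endloop
endfacet
facet normal 0.526 -0.481 -0.702
outer loop
vertex -0.009 -3.319 -0.021
vertex -0.319 -2.899 -0.541
vertex 0.307 -2.684 -0.219
endloop
endfacet
facet normal 0.970 0.219 0.103
outer loop
vertex 0.274 -2.873 0.492
vertex 0.307 -2.684 -0.219
vertex 0.139 -2.179 0.289
endloop
endfacet
facet normal 0.312 -0.287 0.906
outer loop
vertex -0.372 -3.206 0.609
vertex 0.274 -2.873 0.492
vertex -0.281 -2.501 0.801
endloop
endfacet
facet normal -0.670 -0.625 0.400
outer loop
vertex -0.739 -3.221 -0.029
vertex -0.372 -3.206 0.609
vertex -0.907 -2.716 0.479
endloop
endfacet
facet normal -0.618 -0.329 -0.714
outer loop
vertex -0.319 -2.899 -0.541
vertex -0.739 -3.221 -0.029
vertex -0.874 -2.527 -0.232
endloop
endfacet
facet normal 0.395 0.193 -0.898
outer loop
vertex 0.307 -2.684 -0.219
vertex -0.319 -2.899 -0.541
vertex -0.228 -2.194 -0.349
endloop
endfacet

endsolid


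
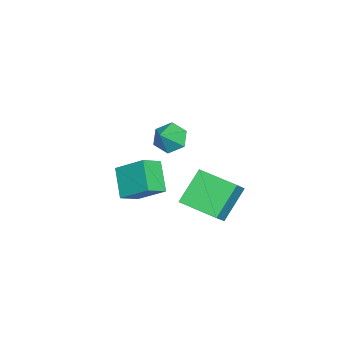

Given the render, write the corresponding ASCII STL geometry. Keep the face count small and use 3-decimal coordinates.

solid 
facet normal -0.772 0.142 -0.620
outer loop
vertex 0.154 -0.981 1.543
vertex -0.365 -1.046 2.174
vertex -0.063 -0.313 1.966
endloop
endfacet
facet normal 0.894 0.408 -0.187
outer loop
vertex 0.154 -0.981 1.543
vertex -0.063 -0.313 1.966
vertex 0.545 -1.214 2.906
endloop
endfacet
facet normal -0.772 0.142 -0.620
outer loop
vertex -0.063 -0.313 1.966
vertex -0.365 -1.046 2.174
vertex -0.582 -0.378 2.597
endloop
endfacet
facet normal 0.450 0.772 0.449
outer loop
vertex -0.063 -0.313 1.966
vertex -0.582 -0.378 2.597
vertex 0.545 -1.214 2.906
endloop
endfacet
facet normal -0.772 0.141 -0.619
outer loop
vertex -0.582 -0.378 2.597
vertex -0.365 -1.046 2.174
vertex -0.884 -1.112 2.806
endloop
endfacet
facet normal -0.046 0.291 0.956
outer loop
vertex -0.582 -0.378 2.597
vertex -0.884 -1.112 2.806
vertex 0.545 -1.214 2.906
endloop
endfacet
facet normal -0.772 0.141 -0.619
outer loop
vertex -0.884 -1.112 2.806
vertex -0.365 -1.046 2.174
vertex -0.667 -1.78 2.383
endloop
endfacet
facet normal -0.097 -0.555 0.826
outer loop
vertex -0.884 -1.112 2.806
vertex -0.667 -1.78 2.383
vertex 0.545 -1.214 2.906
endloop
endfacet
facet normal -0.772 0.141 -0.620
outer loop
vertex -0.667 -1.78 2.383
vertex -0.365 -1.046 2.174
vertex -0.148 -1.715 1.751
endloop
endfacet
facet normal 0.347 -0.918 0.190
outer loop
vertex -0.667 -1.78 2.383
vertex -0.148 -1.715 1.751
vertex 0.545 -1.214 2.906
endloop
endfacet
facet normal -0.772 0.142 -0.620
outer loop
vertex -0.148 -1.715 1.751
vertex -0.365 -1.046 2.174
vertex 0.154 -0.981 1.543
endloop
endfacet
facet normal 0.842 -0.436 -0.316
outer loop
vertex -0.148 -1.715 1.751
vertex 0.154 -0.981 1.543
vertex 0.545 -1.214 2.906
endloop
endfacet
facet normal -0.733 0.085 -0.675
outer loop
vertex -4.339 -0.529 -2.681
vertex -3.831 1.369 -2.994
vertex -3.078 -1.104 -4.123
endloop
endfacet
facet normal -0.255 -0.954 0.157
outer loop
vertex -2.169 -1.209 -3.286
vertex -4.339 -0.529 -2.681
vertex -3.078 -1.104 -4.123
endloop
endfacet
facet normal -0.733 0.085 -0.675
outer loop
vertex -3.078 -1.104 -4.123
vertex -3.831 1.369 -2.994
vertex -2.57 0.794 -4.436
endloop
endfacet
facet normal 0.631 -0.288 -0.721
outer loop
vertex -2.57 0.794 -4.436
vertex -2.169 -1.209 -3.286
vertex -3.078 -1.104 -4.123
endloop
endfacet
facet normal -0.631 0.288 0.721
outer loop
vertex -4.339 -0.529 -2.681
vertex -2.922 1.264 -2.157
vertex -3.831 1.369 -2.994
endloop
endfacet
facet normal -0.255 -0.954 0.157
outer loop
vertex -3.43 -0.634 -1.844
vertex -4.339 -0.529 -2.681
vertex -2.169 -1.209 -3.286
endloop
endfacet
facet normal -0.631 0.288 0.721
outer loop
vertex -3.43 -0.634 -1.844
vertex -2.922 1.264 -2.157
vertex -4.339 -0.529 -2.681
endloop
endfacet
facet normal 0.255 0.954 -0.157
outer loop
vertex -3.831 1.369 -2.994
vertex -2.922 1.264 -2.157
vertex -2.57 0.794 -4.436
endloop
endfacet
facet normal 0.631 -0.288 -0.721
outer loop
vertex -1.661 0.689 -3.599
vertex -2.169 -1.209 -3.286
vertex -2.57 0.794 -4.436
endloop
endfacet
facet normal 0.255 0.954 -0.157
outer loop
vertex -2.57 0.794 -4.436
vertex -2.922 1.264 -2.157
vertex -1.661 0.689 -3.599
endloop
endfacet
facet normal 0.733 -0.085 0.675
outer loop
vertex -1.661 0.689 -3.599
vertex -3.43 -0.634 -1.844
vertex -2.169 -1.209 -3.286
endloop
endfacet
facet normal 0.733 -0.085 0.675
outer loop
vertex -2.922 1.264 -2.157
vertex -3.43 -0.634 -1.844
vertex -1.661 0.689 -3.599
endloop
endfacet
facet normal -0.735 0.501 -0.458
outer loop
vertex -2.122 -3.308 -1.497
vertex -1.814 -1.921 -0.475
vertex -1.034 -2.729 -2.609
endloop
endfacet
facet normal -0.175 -0.793 -0.584
outer loop
vertex -0.226 -3.279 -2.105
vertex -2.122 -3.308 -1.497
vertex -1.034 -2.729 -2.609
endloop
endfacet
facet normal -0.735 0.501 -0.458
outer loop
vertex -1.034 -2.729 -2.609
vertex -1.814 -1.921 -0.475
vertex -0.726 -1.342 -1.587
endloop
endfacet
facet normal 0.655 0.348 -0.670
outer loop
vertex -0.726 -1.342 -1.587
vertex -0.226 -3.279 -2.105
vertex -1.034 -2.729 -2.609
endloop
endfacet
facet normal -0.655 -0.348 0.670
outer loop
vertex -2.122 -3.308 -1.497
vertex -1.006 -2.471 0.029
vertex -1.814 -1.921 -0.475
endloop
endfacet
facet normal -0.175 -0.793 -0.584
outer loop
vertex -1.314 -3.858 -0.993
vertex -2.122 -3.308 -1.497
vertex -0.226 -3.279 -2.105
endloop
endfacet
facet normal -0.655 -0.348 0.670
outer loop
vertex -1.314 -3.858 -0.993
vertex -1.006 -2.471 0.029
vertex -2.122 -3.308 -1.497
endloop
endfacet
facet normal 0.175 0.793 0.584
outer loop
vertex -1.814 -1.921 -0.475
vertex -1.006 -2.471 0.029
vertex -0.726 -1.342 -1.587
endloop
endfacet
facet normal 0.655 0.348 -0.670
outer loop
vertex 0.082 -1.892 -1.083
vertex -0.226 -3.279 -2.105
vertex -0.726 -1.342 -1.587
endloop
endfacet
facet normal 0.175 0.793 0.584
outer loop
vertex -0.726 -1.342 -1.587
vertex -1.006 -2.471 0.029
vertex 0.082 -1.892 -1.083
endloop
endfacet
facet normal 0.735 -0.501 0.458
outer loop
vertex 0.082 -1.892 -1.083
vertex -1.314 -3.858 -0.993
vertex -0.226 -3.279 -2.105
endloop
endfacet
facet normal 0.735 -0.501 0.458
outer loop
vertex -1.006 -2.471 0.029
vertex -1.314 -3.858 -0.993
vertex 0.082 -1.892 -1.083
endloop
endfacet

endsolid


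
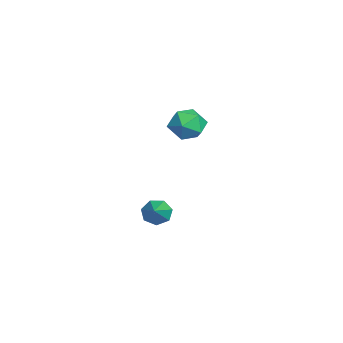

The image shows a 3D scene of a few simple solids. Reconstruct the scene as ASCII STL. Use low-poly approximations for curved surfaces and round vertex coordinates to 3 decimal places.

solid 
facet normal -0.083 0.145 0.986
outer loop
vertex -3.342 3.69 4.03
vertex -2.771 2.979 4.183
vertex -2.43 3.834 4.086
endloop
endfacet
facet normal -0.159 0.759 0.632
outer loop
vertex -3.342 3.69 4.03
vertex -2.43 3.834 4.086
vertex -2.928 4.269 3.439
endloop
endfacet
facet normal -0.704 0.687 0.180
outer loop
vertex -3.342 3.69 4.03
vertex -2.928 4.269 3.439
vertex -3.577 3.683 3.135
endloop
endfacet
facet normal -0.967 0.029 0.254
outer loop
vertex -3.342 3.69 4.03
vertex -3.577 3.683 3.135
vertex -3.48 2.886 3.595
endloop
endfacet
facet normal -0.583 -0.307 0.752
outer loop
vertex -3.342 3.69 4.03
vertex -3.48 2.886 3.595
vertex -2.771 2.979 4.183
endloop
endfacet
facet normal 0.435 0.866 0.247
outer loop
vertex -2.928 4.269 3.439
vertex -2.43 3.834 4.086
vertex -2.1 3.914 3.225
endloop
endfacet
facet normal 0.556 -0.128 0.821
outer loop
vertex -2.43 3.834 4.086
vertex -2.771 2.979 4.183
vertex -2.003 3.117 3.685
endloop
endfacet
facet normal -0.254 -0.860 0.443
outer loop
vertex -2.771 2.979 4.183
vertex -3.48 2.886 3.595
vertex -2.652 2.531 3.381
endloop
endfacet
facet normal -0.875 -0.317 -0.365
outer loop
vertex -3.48 2.886 3.595
vertex -3.577 3.683 3.135
vertex -3.15 2.966 2.734
endloop
endfacet
facet normal -0.450 0.750 -0.486
outer loop
vertex -3.577 3.683 3.135
vertex -2.928 4.269 3.439
vertex -2.809 3.821 2.637
endloop
endfacet
facet normal 0.967 -0.029 -0.254
outer loop
vertex -2.238 3.11 2.79
vertex -2.1 3.914 3.225
vertex -2.003 3.117 3.685
endloop
endfacet
facet normal 0.704 -0.687 -0.180
outer loop
vertex -2.238 3.11 2.79
vertex -2.003 3.117 3.685
vertex -2.652 2.531 3.381
endloop
endfacet
facet normal 0.159 -0.759 -0.632
outer loop
vertex -2.238 3.11 2.79
vertex -2.652 2.531 3.381
vertex -3.15 2.966 2.734
endloop
endfacet
facet normal 0.083 -0.145 -0.986
outer loop
vertex -2.238 3.11 2.79
vertex -3.15 2.966 2.734
vertex -2.809 3.821 2.637
endloop
endfacet
facet normal 0.583 0.307 -0.752
outer loop
vertex -2.238 3.11 2.79
vertex -2.809 3.821 2.637
vertex -2.1 3.914 3.225
endloop
endfacet
facet normal 0.875 0.317 0.365
outer loop
vertex -2.003 3.117 3.685
vertex -2.1 3.914 3.225
vertex -2.43 3.834 4.086
endloop
endfacet
facet normal 0.450 -0.750 0.486
outer loop
vertex -2.652 2.531 3.381
vertex -2.003 3.117 3.685
vertex -2.771 2.979 4.183
endloop
endfacet
facet normal -0.435 -0.866 -0.247
outer loop
vertex -3.15 2.966 2.734
vertex -2.652 2.531 3.381
vertex -3.48 2.886 3.595
endloop
endfacet
facet normal -0.556 0.128 -0.821
outer loop
vertex -2.809 3.821 2.637
vertex -3.15 2.966 2.734
vertex -3.577 3.683 3.135
endloop
endfacet
facet normal 0.254 0.860 -0.443
outer loop
vertex -2.1 3.914 3.225
vertex -2.809 3.821 2.637
vertex -2.928 4.269 3.439
endloop
endfacet
facet normal -0.841 0.138 -0.523
outer loop
vertex 2.276 2.219 0.503
vertex 1.994 1.749 0.833
vertex 2.013 2.374 0.967
endloop
endfacet
facet normal 0.555 0.831 0.037
outer loop
vertex 2.276 2.219 0.503
vertex 2.013 2.374 0.967
vertex 3.206 1.551 1.587
endloop
endfacet
facet normal -0.842 0.138 -0.522
outer loop
vertex 2.013 2.374 0.967
vertex 1.994 1.749 0.833
vertex 1.736 2.058 1.33
endloop
endfacet
facet normal 0.119 0.702 0.702
outer loop
vertex 2.013 2.374 0.967
vertex 1.736 2.058 1.33
vertex 3.206 1.551 1.587
endloop
endfacet
facet normal -0.841 0.138 -0.522
outer loop
vertex 1.736 2.058 1.33
vertex 1.994 1.749 0.833
vertex 1.653 1.509 1.319
endloop
endfacet
facet normal -0.170 0.006 0.985
outer loop
vertex 1.736 2.058 1.33
vertex 1.653 1.509 1.319
vertex 3.206 1.551 1.587
endloop
endfacet
facet normal -0.841 0.136 -0.523
outer loop
vertex 1.653 1.509 1.319
vertex 1.994 1.749 0.833
vertex 1.828 1.14 0.942
endloop
endfacet
facet normal -0.096 -0.733 0.673
outer loop
vertex 1.653 1.509 1.319
vertex 1.828 1.14 0.942
vertex 3.206 1.551 1.587
endloop
endfacet
facet normal -0.841 0.136 -0.523
outer loop
vertex 1.828 1.14 0.942
vertex 1.994 1.749 0.833
vertex 2.127 1.229 0.484
endloop
endfacet
facet normal 0.286 -0.958 0.000
outer loop
vertex 1.828 1.14 0.942
vertex 2.127 1.229 0.484
vertex 3.206 1.551 1.587
endloop
endfacet
facet normal -0.841 0.136 -0.524
outer loop
vertex 2.127 1.229 0.484
vertex 1.994 1.749 0.833
vertex 2.327 1.709 0.288
endloop
endfacet
facet normal 0.687 -0.501 -0.526
outer loop
vertex 2.127 1.229 0.484
vertex 2.327 1.709 0.288
vertex 3.206 1.551 1.587
endloop
endfacet
facet normal -0.841 0.137 -0.524
outer loop
vertex 2.327 1.709 0.288
vertex 1.994 1.749 0.833
vertex 2.276 2.219 0.503
endloop
endfacet
facet normal 0.807 0.296 -0.510
outer loop
vertex 2.327 1.709 0.288
vertex 2.276 2.219 0.503
vertex 3.206 1.551 1.587
endloop
endfacet

endsolid


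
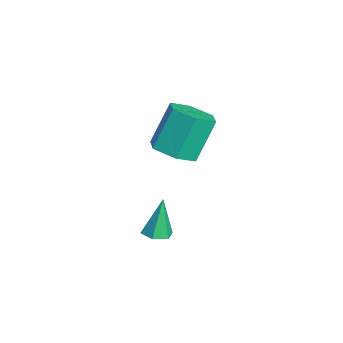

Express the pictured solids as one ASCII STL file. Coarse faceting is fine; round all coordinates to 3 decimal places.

solid 
facet normal 0.259 -0.460 -0.850
outer loop
vertex 2.954 -2.421 0.732
vertex 2.261 -3.096 0.886
vertex 2.05 -2.283 0.382
endloop
endfacet
facet normal 0.284 0.877 -0.388
outer loop
vertex 2.954 -2.421 0.732
vertex 2.05 -2.283 0.382
vertex 2.453 -1.529 2.38
endloop
endfacet
facet normal 0.284 0.877 -0.388
outer loop
vertex 2.453 -1.529 2.38
vertex 2.05 -2.283 0.382
vertex 1.548 -1.391 2.03
endloop
endfacet
facet normal -0.259 0.460 0.850
outer loop
vertex 2.453 -1.529 2.38
vertex 1.548 -1.391 2.03
vertex 1.759 -2.204 2.534
endloop
endfacet
facet normal 0.259 -0.460 -0.850
outer loop
vertex 2.05 -2.283 0.382
vertex 2.261 -3.096 0.886
vertex 1.356 -2.958 0.536
endloop
endfacet
facet normal -0.657 0.561 -0.504
outer loop
vertex 2.05 -2.283 0.382
vertex 1.356 -2.958 0.536
vertex 1.548 -1.391 2.03
endloop
endfacet
facet normal -0.657 0.561 -0.504
outer loop
vertex 1.548 -1.391 2.03
vertex 1.356 -2.958 0.536
vertex 0.854 -2.066 2.184
endloop
endfacet
facet normal -0.259 0.460 0.850
outer loop
vertex 1.548 -1.391 2.03
vertex 0.854 -2.066 2.184
vertex 1.759 -2.204 2.534
endloop
endfacet
facet normal 0.259 -0.460 -0.850
outer loop
vertex 1.356 -2.958 0.536
vertex 2.261 -3.096 0.886
vertex 1.567 -3.771 1.04
endloop
endfacet
facet normal -0.942 -0.316 -0.116
outer loop
vertex 1.356 -2.958 0.536
vertex 1.567 -3.771 1.04
vertex 0.854 -2.066 2.184
endloop
endfacet
facet normal -0.942 -0.317 -0.115
outer loop
vertex 0.854 -2.066 2.184
vertex 1.567 -3.771 1.04
vertex 1.066 -2.879 2.688
endloop
endfacet
facet normal -0.259 0.459 0.850
outer loop
vertex 0.854 -2.066 2.184
vertex 1.066 -2.879 2.688
vertex 1.759 -2.204 2.534
endloop
endfacet
facet normal 0.259 -0.460 -0.850
outer loop
vertex 1.567 -3.771 1.04
vertex 2.261 -3.096 0.886
vertex 2.472 -3.909 1.39
endloop
endfacet
facet normal -0.284 -0.877 0.388
outer loop
vertex 1.567 -3.771 1.04
vertex 2.472 -3.909 1.39
vertex 1.066 -2.879 2.688
endloop
endfacet
facet normal -0.284 -0.877 0.388
outer loop
vertex 1.066 -2.879 2.688
vertex 2.472 -3.909 1.39
vertex 1.97 -3.017 3.038
endloop
endfacet
facet normal -0.259 0.460 0.850
outer loop
vertex 1.066 -2.879 2.688
vertex 1.97 -3.017 3.038
vertex 1.759 -2.204 2.534
endloop
endfacet
facet normal 0.259 -0.460 -0.850
outer loop
vertex 2.472 -3.909 1.39
vertex 2.261 -3.096 0.886
vertex 3.166 -3.234 1.236
endloop
endfacet
facet normal 0.657 -0.561 0.504
outer loop
vertex 2.472 -3.909 1.39
vertex 3.166 -3.234 1.236
vertex 1.97 -3.017 3.038
endloop
endfacet
facet normal 0.657 -0.561 0.504
outer loop
vertex 1.97 -3.017 3.038
vertex 3.166 -3.234 1.236
vertex 2.664 -2.342 2.884
endloop
endfacet
facet normal -0.259 0.460 0.850
outer loop
vertex 1.97 -3.017 3.038
vertex 2.664 -2.342 2.884
vertex 1.759 -2.204 2.534
endloop
endfacet
facet normal 0.259 -0.459 -0.850
outer loop
vertex 3.166 -3.234 1.236
vertex 2.261 -3.096 0.886
vertex 2.954 -2.421 0.732
endloop
endfacet
facet normal 0.941 0.317 0.115
outer loop
vertex 3.166 -3.234 1.236
vertex 2.954 -2.421 0.732
vertex 2.664 -2.342 2.884
endloop
endfacet
facet normal 0.942 0.316 0.115
outer loop
vertex 2.664 -2.342 2.884
vertex 2.954 -2.421 0.732
vertex 2.453 -1.529 2.38
endloop
endfacet
facet normal -0.259 0.460 0.850
outer loop
vertex 2.664 -2.342 2.884
vertex 2.453 -1.529 2.38
vertex 1.759 -2.204 2.534
endloop
endfacet
facet normal 0.182 -0.199 -0.963
outer loop
vertex 3.618 -4.24 -2.81
vertex 3.094 -3.949 -2.969
vertex 3.626 -3.633 -2.934
endloop
endfacet
facet normal 0.883 0.083 0.462
outer loop
vertex 3.618 -4.24 -2.81
vertex 3.626 -3.633 -2.934
vertex 2.786 -3.611 -1.331
endloop
endfacet
facet normal 0.182 -0.199 -0.963
outer loop
vertex 3.626 -3.633 -2.934
vertex 3.094 -3.949 -2.969
vertex 3.102 -3.342 -3.093
endloop
endfacet
facet normal 0.425 0.880 0.211
outer loop
vertex 3.626 -3.633 -2.934
vertex 3.102 -3.342 -3.093
vertex 2.786 -3.611 -1.331
endloop
endfacet
facet normal 0.180 -0.199 -0.963
outer loop
vertex 3.102 -3.342 -3.093
vertex 3.094 -3.949 -2.969
vertex 2.57 -3.658 -3.127
endloop
endfacet
facet normal -0.512 0.858 0.039
outer loop
vertex 3.102 -3.342 -3.093
vertex 2.57 -3.658 -3.127
vertex 2.786 -3.611 -1.331
endloop
endfacet
facet normal 0.180 -0.199 -0.963
outer loop
vertex 2.57 -3.658 -3.127
vertex 3.094 -3.949 -2.969
vertex 2.562 -4.266 -3.003
endloop
endfacet
facet normal -0.992 0.037 0.118
outer loop
vertex 2.57 -3.658 -3.127
vertex 2.562 -4.266 -3.003
vertex 2.786 -3.611 -1.331
endloop
endfacet
facet normal 0.180 -0.199 -0.963
outer loop
vertex 2.562 -4.266 -3.003
vertex 3.094 -3.949 -2.969
vertex 3.086 -4.557 -2.845
endloop
endfacet
facet normal -0.534 -0.761 0.369
outer loop
vertex 2.562 -4.266 -3.003
vertex 3.086 -4.557 -2.845
vertex 2.786 -3.611 -1.331
endloop
endfacet
facet normal 0.182 -0.199 -0.963
outer loop
vertex 3.086 -4.557 -2.845
vertex 3.094 -3.949 -2.969
vertex 3.618 -4.24 -2.81
endloop
endfacet
facet normal 0.404 -0.738 0.541
outer loop
vertex 3.086 -4.557 -2.845
vertex 3.618 -4.24 -2.81
vertex 2.786 -3.611 -1.331
endloop
endfacet

endsolid
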